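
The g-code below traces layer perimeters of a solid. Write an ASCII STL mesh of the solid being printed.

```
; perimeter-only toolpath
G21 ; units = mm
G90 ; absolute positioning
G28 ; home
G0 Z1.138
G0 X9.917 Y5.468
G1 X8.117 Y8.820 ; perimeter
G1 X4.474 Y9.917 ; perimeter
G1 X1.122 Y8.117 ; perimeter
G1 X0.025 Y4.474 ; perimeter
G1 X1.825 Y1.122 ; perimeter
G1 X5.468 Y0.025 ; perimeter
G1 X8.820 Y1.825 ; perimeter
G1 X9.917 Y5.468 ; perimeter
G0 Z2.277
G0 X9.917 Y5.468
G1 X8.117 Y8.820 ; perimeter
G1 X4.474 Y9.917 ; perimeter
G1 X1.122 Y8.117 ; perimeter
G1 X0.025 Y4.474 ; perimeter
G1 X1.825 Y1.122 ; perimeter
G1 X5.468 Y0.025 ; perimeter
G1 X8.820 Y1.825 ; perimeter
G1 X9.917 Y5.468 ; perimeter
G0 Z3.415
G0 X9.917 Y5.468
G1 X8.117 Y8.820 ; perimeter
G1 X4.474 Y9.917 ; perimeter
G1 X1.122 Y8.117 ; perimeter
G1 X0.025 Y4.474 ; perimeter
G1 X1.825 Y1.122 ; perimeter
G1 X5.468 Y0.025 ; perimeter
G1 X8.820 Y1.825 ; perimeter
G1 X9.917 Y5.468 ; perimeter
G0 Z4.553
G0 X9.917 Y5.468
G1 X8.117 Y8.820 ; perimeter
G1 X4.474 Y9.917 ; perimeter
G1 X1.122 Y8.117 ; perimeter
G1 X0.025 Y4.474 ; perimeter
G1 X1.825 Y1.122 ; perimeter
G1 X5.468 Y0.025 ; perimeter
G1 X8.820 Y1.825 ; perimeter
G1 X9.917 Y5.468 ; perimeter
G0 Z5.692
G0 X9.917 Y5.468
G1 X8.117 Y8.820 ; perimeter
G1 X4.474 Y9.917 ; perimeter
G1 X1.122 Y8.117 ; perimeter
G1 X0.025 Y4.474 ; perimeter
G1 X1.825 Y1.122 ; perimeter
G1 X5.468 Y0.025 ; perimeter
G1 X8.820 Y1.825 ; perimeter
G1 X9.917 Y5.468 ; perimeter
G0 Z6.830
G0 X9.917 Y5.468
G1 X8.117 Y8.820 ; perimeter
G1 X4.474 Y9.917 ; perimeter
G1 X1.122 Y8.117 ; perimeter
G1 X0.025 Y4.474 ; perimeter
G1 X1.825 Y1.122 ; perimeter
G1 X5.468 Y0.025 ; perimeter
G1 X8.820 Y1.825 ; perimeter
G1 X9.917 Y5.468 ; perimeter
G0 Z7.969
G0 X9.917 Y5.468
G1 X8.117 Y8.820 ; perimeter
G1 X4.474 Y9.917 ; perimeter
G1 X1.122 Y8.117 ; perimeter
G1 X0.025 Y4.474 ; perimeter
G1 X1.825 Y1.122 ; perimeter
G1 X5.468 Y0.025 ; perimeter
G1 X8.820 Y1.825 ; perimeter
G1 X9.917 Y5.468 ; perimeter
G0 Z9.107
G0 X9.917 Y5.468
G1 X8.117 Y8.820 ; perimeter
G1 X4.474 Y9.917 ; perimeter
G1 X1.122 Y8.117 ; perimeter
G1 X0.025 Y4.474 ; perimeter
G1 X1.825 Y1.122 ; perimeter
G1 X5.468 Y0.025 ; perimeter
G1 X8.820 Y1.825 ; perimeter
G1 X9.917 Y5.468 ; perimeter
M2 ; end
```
solid part
  facet normal 0.0000 0.0000 -1.0000
    outer loop
      vertex 4.474 9.917 0.000
      vertex 8.117 8.820 0.000
      vertex 9.917 5.468 0.000
    endloop
  endfacet
  facet normal 0.0000 0.0000 -1.0000
    outer loop
      vertex 1.122 8.117 0.000
      vertex 4.474 9.917 0.000
      vertex 9.917 5.468 0.000
    endloop
  endfacet
  facet normal 0.0000 0.0000 -1.0000
    outer loop
      vertex 0.025 4.474 0.000
      vertex 1.122 8.117 0.000
      vertex 9.917 5.468 0.000
    endloop
  endfacet
  facet normal 0.0000 0.0000 -1.0000
    outer loop
      vertex 1.825 1.122 0.000
      vertex 0.025 4.474 0.000
      vertex 9.917 5.468 0.000
    endloop
  endfacet
  facet normal 0.0000 0.0000 -1.0000
    outer loop
      vertex 5.468 0.025 0.000
      vertex 1.825 1.122 0.000
      vertex 9.917 5.468 0.000
    endloop
  endfacet
  facet normal 0.0000 0.0000 -1.0000
    outer loop
      vertex 8.820 1.825 0.000
      vertex 5.468 0.025 0.000
      vertex 9.917 5.468 0.000
    endloop
  endfacet
  facet normal 0.0000 0.0000 1.0000
    outer loop
      vertex 9.917 5.468 9.107
      vertex 8.117 8.820 9.107
      vertex 4.474 9.917 9.107
    endloop
  endfacet
  facet normal 0.0000 0.0000 1.0000
    outer loop
      vertex 9.917 5.468 9.107
      vertex 4.474 9.917 9.107
      vertex 1.122 8.117 9.107
    endloop
  endfacet
  facet normal 0.0000 0.0000 1.0000
    outer loop
      vertex 9.917 5.468 9.107
      vertex 1.122 8.117 9.107
      vertex 0.025 4.474 9.107
    endloop
  endfacet
  facet normal 0.0000 0.0000 1.0000
    outer loop
      vertex 9.917 5.468 9.107
      vertex 0.025 4.474 9.107
      vertex 1.825 1.122 9.107
    endloop
  endfacet
  facet normal 0.0000 0.0000 1.0000
    outer loop
      vertex 9.917 5.468 9.107
      vertex 1.825 1.122 9.107
      vertex 5.468 0.025 9.107
    endloop
  endfacet
  facet normal 0.0000 0.0000 1.0000
    outer loop
      vertex 9.917 5.468 9.107
      vertex 5.468 0.025 9.107
      vertex 8.820 1.825 9.107
    endloop
  endfacet
  facet normal 0.8810 0.4731 0.0000
    outer loop
      vertex 9.917 5.468 0.000
      vertex 8.117 8.820 0.000
      vertex 8.117 8.820 9.107
    endloop
  endfacet
  facet normal 0.8810 0.4731 0.0000
    outer loop
      vertex 9.917 5.468 0.000
      vertex 8.117 8.820 9.107
      vertex 9.917 5.468 9.107
    endloop
  endfacet
  facet normal 0.2883 0.9575 0.0000
    outer loop
      vertex 8.117 8.820 0.000
      vertex 4.474 9.917 0.000
      vertex 4.474 9.917 9.107
    endloop
  endfacet
  facet normal 0.2883 0.9575 0.0000
    outer loop
      vertex 8.117 8.820 0.000
      vertex 4.474 9.917 9.107
      vertex 8.117 8.820 9.107
    endloop
  endfacet
  facet normal -0.4731 0.8810 0.0000
    outer loop
      vertex 4.474 9.917 0.000
      vertex 1.122 8.117 0.000
      vertex 1.122 8.117 9.107
    endloop
  endfacet
  facet normal -0.4731 0.8810 0.0000
    outer loop
      vertex 4.474 9.917 0.000
      vertex 1.122 8.117 9.107
      vertex 4.474 9.917 9.107
    endloop
  endfacet
  facet normal -0.9575 0.2883 0.0000
    outer loop
      vertex 1.122 8.117 0.000
      vertex 0.025 4.474 0.000
      vertex 0.025 4.474 9.107
    endloop
  endfacet
  facet normal -0.9575 0.2883 0.0000
    outer loop
      vertex 1.122 8.117 0.000
      vertex 0.025 4.474 9.107
      vertex 1.122 8.117 9.107
    endloop
  endfacet
  facet normal -0.8810 -0.4731 0.0000
    outer loop
      vertex 0.025 4.474 0.000
      vertex 1.825 1.122 0.000
      vertex 1.825 1.122 9.107
    endloop
  endfacet
  facet normal -0.8810 -0.4731 0.0000
    outer loop
      vertex 0.025 4.474 0.000
      vertex 1.825 1.122 9.107
      vertex 0.025 4.474 9.107
    endloop
  endfacet
  facet normal -0.2883 -0.9575 0.0000
    outer loop
      vertex 1.825 1.122 0.000
      vertex 5.468 0.025 0.000
      vertex 5.468 0.025 9.107
    endloop
  endfacet
  facet normal -0.2883 -0.9575 0.0000
    outer loop
      vertex 1.825 1.122 0.000
      vertex 5.468 0.025 9.107
      vertex 1.825 1.122 9.107
    endloop
  endfacet
  facet normal 0.4731 -0.8810 0.0000
    outer loop
      vertex 5.468 0.025 0.000
      vertex 8.820 1.825 0.000
      vertex 8.820 1.825 9.107
    endloop
  endfacet
  facet normal 0.4731 -0.8810 0.0000
    outer loop
      vertex 5.468 0.025 0.000
      vertex 8.820 1.825 9.107
      vertex 5.468 0.025 9.107
    endloop
  endfacet
  facet normal 0.9575 -0.2883 0.0000
    outer loop
      vertex 8.820 1.825 0.000
      vertex 9.917 5.468 0.000
      vertex 9.917 5.468 9.107
    endloop
  endfacet
  facet normal 0.9575 -0.2883 0.0000
    outer loop
      vertex 8.820 1.825 0.000
      vertex 9.917 5.468 9.107
      vertex 8.820 1.825 9.107
    endloop
  endfacet
endsolid part

The G0 Z moves step by Δz≈1.138 mm. Every layer's G1 loop is the same polygon, so the solid is a straight extrusion of it from z=0 to z≈9.11. Closing with flat bottom and top caps and triangulating gives 28 facets — a regular 8-sided prism (a cylinder approximated with 8 flat sides), circumscribed radius ≈ 4.97 mm, height ≈ 9.11 mm.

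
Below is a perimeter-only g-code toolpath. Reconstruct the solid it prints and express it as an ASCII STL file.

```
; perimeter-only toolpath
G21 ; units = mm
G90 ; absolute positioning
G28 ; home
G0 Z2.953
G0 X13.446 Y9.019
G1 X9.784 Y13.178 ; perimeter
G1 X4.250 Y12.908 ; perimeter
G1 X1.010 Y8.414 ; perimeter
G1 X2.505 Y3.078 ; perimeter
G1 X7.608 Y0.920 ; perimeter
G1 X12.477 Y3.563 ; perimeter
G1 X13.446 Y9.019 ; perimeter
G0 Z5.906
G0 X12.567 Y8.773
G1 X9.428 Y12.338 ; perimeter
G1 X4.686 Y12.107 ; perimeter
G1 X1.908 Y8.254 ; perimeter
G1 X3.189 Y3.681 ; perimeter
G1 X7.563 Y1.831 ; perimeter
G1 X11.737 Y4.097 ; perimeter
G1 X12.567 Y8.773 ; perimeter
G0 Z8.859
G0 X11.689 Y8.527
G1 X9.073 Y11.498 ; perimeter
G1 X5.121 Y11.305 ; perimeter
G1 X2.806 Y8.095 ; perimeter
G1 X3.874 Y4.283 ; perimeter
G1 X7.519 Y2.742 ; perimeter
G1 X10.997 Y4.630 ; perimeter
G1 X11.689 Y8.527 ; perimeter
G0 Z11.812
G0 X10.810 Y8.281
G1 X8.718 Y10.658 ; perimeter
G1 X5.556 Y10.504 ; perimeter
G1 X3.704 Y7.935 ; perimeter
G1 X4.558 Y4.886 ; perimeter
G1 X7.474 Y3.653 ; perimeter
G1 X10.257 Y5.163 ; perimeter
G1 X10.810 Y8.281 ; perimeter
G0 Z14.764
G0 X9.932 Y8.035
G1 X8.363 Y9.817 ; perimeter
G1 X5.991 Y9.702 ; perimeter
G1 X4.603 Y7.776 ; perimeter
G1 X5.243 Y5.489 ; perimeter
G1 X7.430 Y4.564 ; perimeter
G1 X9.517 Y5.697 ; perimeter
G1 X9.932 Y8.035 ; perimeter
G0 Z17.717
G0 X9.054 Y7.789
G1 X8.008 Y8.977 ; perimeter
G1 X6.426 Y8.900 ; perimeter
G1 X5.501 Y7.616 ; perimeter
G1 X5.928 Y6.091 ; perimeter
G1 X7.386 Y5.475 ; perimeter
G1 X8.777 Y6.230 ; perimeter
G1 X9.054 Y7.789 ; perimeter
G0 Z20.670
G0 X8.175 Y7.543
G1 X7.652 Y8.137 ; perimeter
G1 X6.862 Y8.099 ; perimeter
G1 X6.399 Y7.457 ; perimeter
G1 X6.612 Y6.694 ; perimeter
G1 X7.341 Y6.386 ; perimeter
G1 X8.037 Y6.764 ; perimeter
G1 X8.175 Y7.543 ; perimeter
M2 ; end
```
solid part
  facet normal 0.0000 0.0000 -1.0000
    outer loop
      vertex 3.815 13.710 0.000
      vertex 10.139 14.018 0.000
      vertex 14.324 9.265 0.000
    endloop
  endfacet
  facet normal 0.0000 0.0000 -1.0000
    outer loop
      vertex 0.112 8.573 0.000
      vertex 3.815 13.710 0.000
      vertex 14.324 9.265 0.000
    endloop
  endfacet
  facet normal 0.0000 0.0000 -1.0000
    outer loop
      vertex 1.820 2.475 0.000
      vertex 0.112 8.573 0.000
      vertex 14.324 9.265 0.000
    endloop
  endfacet
  facet normal 0.0000 0.0000 -1.0000
    outer loop
      vertex 7.652 0.009 0.000
      vertex 1.820 2.475 0.000
      vertex 14.324 9.265 0.000
    endloop
  endfacet
  facet normal 0.0000 0.0000 -1.0000
    outer loop
      vertex 13.217 3.030 0.000
      vertex 7.652 0.009 0.000
      vertex 14.324 9.265 0.000
    endloop
  endfacet
  facet normal 0.7230 0.6366 0.2681
    outer loop
      vertex 14.324 9.265 0.000
      vertex 10.139 14.018 0.000
      vertex 7.297 7.297 23.623
    endloop
  endfacet
  facet normal -0.0469 0.9622 0.2681
    outer loop
      vertex 10.139 14.018 0.000
      vertex 3.815 13.710 0.000
      vertex 7.297 7.297 23.623
    endloop
  endfacet
  facet normal -0.7815 0.5633 0.2681
    outer loop
      vertex 3.815 13.710 0.000
      vertex 0.112 8.573 0.000
      vertex 7.297 7.297 23.623
    endloop
  endfacet
  facet normal -0.9277 -0.2598 0.2681
    outer loop
      vertex 0.112 8.573 0.000
      vertex 1.820 2.475 0.000
      vertex 7.297 7.297 23.623
    endloop
  endfacet
  facet normal -0.3752 -0.8873 0.2681
    outer loop
      vertex 1.820 2.475 0.000
      vertex 7.652 0.009 0.000
      vertex 7.297 7.297 23.623
    endloop
  endfacet
  facet normal 0.4596 -0.8467 0.2681
    outer loop
      vertex 7.652 0.009 0.000
      vertex 13.217 3.030 0.000
      vertex 7.297 7.297 23.623
    endloop
  endfacet
  facet normal 0.9485 -0.1684 0.2681
    outer loop
      vertex 13.217 3.030 0.000
      vertex 14.324 9.265 0.000
      vertex 7.297 7.297 23.623
    endloop
  endfacet
endsolid part

The G0 Z moves step by Δz≈2.953 mm. The G1 loops shrink linearly with z, so the solid tapers from its base footprint up to z≈23.6. Closing with a flat bottom cap and the tapered top and triangulating gives 12 facets — a regular 7-sided pyramid, base circumscribed radius ≈ 7.3 mm, apex at z ≈ 23.6 mm.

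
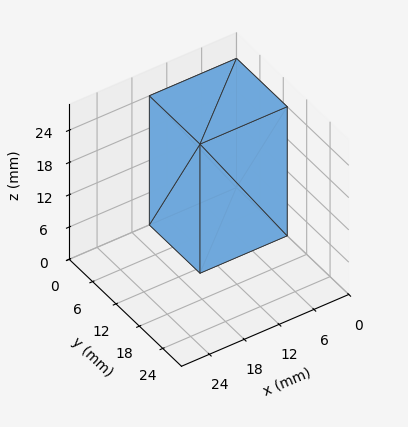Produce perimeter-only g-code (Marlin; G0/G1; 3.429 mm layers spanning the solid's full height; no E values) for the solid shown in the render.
Reading the render: the shape is a rectangular box, roughly 15 × 13 mm footprint and 24 mm tall (dimensions read to the nearest mm from the axis ticks). For the g-code, the solid's height is divided into equal slices at the stated Δz and each level perimeter traced with G1 moves after a G0 lift.

; perimeter-only toolpath
G21 ; units = mm
G90 ; absolute positioning
G28 ; home
; layer 1
G0 Z3.429
G0 X0.000 Y0.000
G1 X15.000 Y0.000
G1 X15.000 Y13.000
G1 X0.000 Y13.000
G1 X0.000 Y0.000
; layer 2
G0 Z6.857
G0 X0.000 Y0.000
G1 X15.000 Y0.000
G1 X15.000 Y13.000
G1 X0.000 Y13.000
G1 X0.000 Y0.000
; layer 3
G0 Z10.286
G0 X0.000 Y0.000
G1 X15.000 Y0.000
G1 X15.000 Y13.000
G1 X0.000 Y13.000
G1 X0.000 Y0.000
; layer 4
G0 Z13.714
G0 X0.000 Y0.000
G1 X15.000 Y0.000
G1 X15.000 Y13.000
G1 X0.000 Y13.000
G1 X0.000 Y0.000
; layer 5
G0 Z17.143
G0 X0.000 Y0.000
G1 X15.000 Y0.000
G1 X15.000 Y13.000
G1 X0.000 Y13.000
G1 X0.000 Y0.000
; layer 6
G0 Z20.571
G0 X0.000 Y0.000
G1 X15.000 Y0.000
G1 X15.000 Y13.000
G1 X0.000 Y13.000
G1 X0.000 Y0.000
; layer 7
G0 Z24.000
G0 X0.000 Y0.000
G1 X15.000 Y0.000
G1 X15.000 Y13.000
G1 X0.000 Y13.000
G1 X0.000 Y0.000
M2 ; end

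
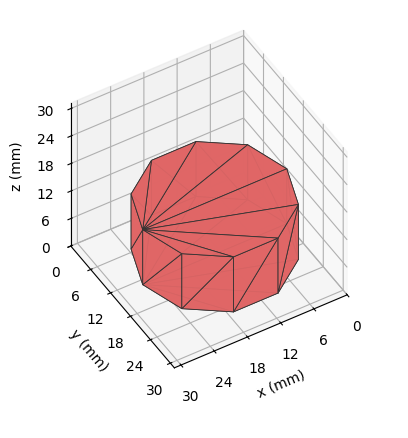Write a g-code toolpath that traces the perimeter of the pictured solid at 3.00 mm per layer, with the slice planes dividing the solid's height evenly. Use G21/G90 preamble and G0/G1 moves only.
Reading the render: the shape is a regular 10-sided prism (a cylinder approximated with 10 flat sides), circumscribed radius ≈ 13 mm, height ≈ 12 mm (dimensions read to the nearest mm from the axis ticks). For the g-code, the solid's height is divided into equal slices at the stated Δz and each level perimeter traced with G1 moves after a G0 lift.

; perimeter-only toolpath
G21 ; units = mm
G90 ; absolute positioning
G28 ; home
; layer 1
G0 Z3.00
G0 X26.00 Y13.00
G1 X23.52 Y20.64
G1 X17.02 Y25.36
G1 X8.98 Y25.36
G1 X2.48 Y20.64
G1 X0.00 Y13.00
G1 X2.48 Y5.36
G1 X8.98 Y0.64
G1 X17.02 Y0.64
G1 X23.52 Y5.36
G1 X26.00 Y13.00
; layer 2
G0 Z6.00
G0 X26.00 Y13.00
G1 X23.52 Y20.64
G1 X17.02 Y25.36
G1 X8.98 Y25.36
G1 X2.48 Y20.64
G1 X0.00 Y13.00
G1 X2.48 Y5.36
G1 X8.98 Y0.64
G1 X17.02 Y0.64
G1 X23.52 Y5.36
G1 X26.00 Y13.00
; layer 3
G0 Z9.00
G0 X26.00 Y13.00
G1 X23.52 Y20.64
G1 X17.02 Y25.36
G1 X8.98 Y25.36
G1 X2.48 Y20.64
G1 X0.00 Y13.00
G1 X2.48 Y5.36
G1 X8.98 Y0.64
G1 X17.02 Y0.64
G1 X23.52 Y5.36
G1 X26.00 Y13.00
; layer 4
G0 Z12.00
G0 X26.00 Y13.00
G1 X23.52 Y20.64
G1 X17.02 Y25.36
G1 X8.98 Y25.36
G1 X2.48 Y20.64
G1 X0.00 Y13.00
G1 X2.48 Y5.36
G1 X8.98 Y0.64
G1 X17.02 Y0.64
G1 X23.52 Y5.36
G1 X26.00 Y13.00
M2 ; end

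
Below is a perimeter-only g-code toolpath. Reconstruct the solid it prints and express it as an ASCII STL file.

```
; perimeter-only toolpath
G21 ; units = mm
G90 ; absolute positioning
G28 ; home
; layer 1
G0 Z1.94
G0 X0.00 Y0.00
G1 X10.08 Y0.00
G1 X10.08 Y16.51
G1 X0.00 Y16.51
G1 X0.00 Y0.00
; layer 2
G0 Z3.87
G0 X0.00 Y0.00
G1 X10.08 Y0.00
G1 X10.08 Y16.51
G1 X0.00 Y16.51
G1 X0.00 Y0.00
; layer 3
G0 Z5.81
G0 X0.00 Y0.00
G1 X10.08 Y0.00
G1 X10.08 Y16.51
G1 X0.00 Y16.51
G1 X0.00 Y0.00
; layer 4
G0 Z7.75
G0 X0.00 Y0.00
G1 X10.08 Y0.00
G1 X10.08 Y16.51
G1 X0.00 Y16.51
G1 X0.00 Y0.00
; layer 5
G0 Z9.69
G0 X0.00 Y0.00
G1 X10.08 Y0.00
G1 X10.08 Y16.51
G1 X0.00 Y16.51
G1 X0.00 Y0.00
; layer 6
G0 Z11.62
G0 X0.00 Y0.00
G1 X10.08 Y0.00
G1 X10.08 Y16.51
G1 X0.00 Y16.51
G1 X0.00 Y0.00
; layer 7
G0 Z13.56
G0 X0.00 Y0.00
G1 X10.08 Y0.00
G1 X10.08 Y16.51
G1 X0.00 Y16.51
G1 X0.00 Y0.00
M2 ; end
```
solid part
  facet normal 0.0000 0.0000 -1.0000
    outer loop
      vertex 10.08 16.51 0.00
      vertex 10.08 0.00 0.00
      vertex 0.00 0.00 0.00
    endloop
  endfacet
  facet normal 0.0000 0.0000 -1.0000
    outer loop
      vertex 0.00 16.51 0.00
      vertex 10.08 16.51 0.00
      vertex 0.00 0.00 0.00
    endloop
  endfacet
  facet normal 0.0000 0.0000 1.0000
    outer loop
      vertex 0.00 0.00 13.56
      vertex 10.08 0.00 13.56
      vertex 10.08 16.51 13.56
    endloop
  endfacet
  facet normal 0.0000 0.0000 1.0000
    outer loop
      vertex 0.00 0.00 13.56
      vertex 10.08 16.51 13.56
      vertex 0.00 16.51 13.56
    endloop
  endfacet
  facet normal 0.0000 -1.0000 0.0000
    outer loop
      vertex 0.00 0.00 0.00
      vertex 10.08 0.00 0.00
      vertex 10.08 0.00 13.56
    endloop
  endfacet
  facet normal 0.0000 -1.0000 0.0000
    outer loop
      vertex 0.00 0.00 0.00
      vertex 10.08 0.00 13.56
      vertex 0.00 0.00 13.56
    endloop
  endfacet
  facet normal 0.0000 1.0000 0.0000
    outer loop
      vertex 10.08 16.51 13.56
      vertex 10.08 16.51 0.00
      vertex 0.00 16.51 0.00
    endloop
  endfacet
  facet normal 0.0000 1.0000 0.0000
    outer loop
      vertex 0.00 16.51 13.56
      vertex 10.08 16.51 13.56
      vertex 0.00 16.51 0.00
    endloop
  endfacet
  facet normal -1.0000 0.0000 0.0000
    outer loop
      vertex 0.00 16.51 13.56
      vertex 0.00 16.51 0.00
      vertex 0.00 0.00 0.00
    endloop
  endfacet
  facet normal -1.0000 0.0000 0.0000
    outer loop
      vertex 0.00 0.00 13.56
      vertex 0.00 16.51 13.56
      vertex 0.00 0.00 0.00
    endloop
  endfacet
  facet normal 1.0000 0.0000 0.0000
    outer loop
      vertex 10.08 0.00 0.00
      vertex 10.08 16.51 0.00
      vertex 10.08 16.51 13.56
    endloop
  endfacet
  facet normal 1.0000 0.0000 0.0000
    outer loop
      vertex 10.08 0.00 0.00
      vertex 10.08 16.51 13.56
      vertex 10.08 0.00 13.56
    endloop
  endfacet
endsolid part

The G0 Z moves step by Δz≈1.94 mm. Every layer's G1 loop is the same polygon, so the solid is a straight extrusion of it from z=0 to z≈13.6. Closing with flat bottom and top caps and triangulating gives 12 facets — a rectangular box, roughly 10.1 × 16.5 mm footprint and 13.6 mm tall.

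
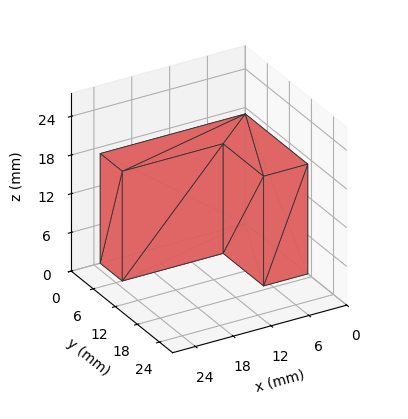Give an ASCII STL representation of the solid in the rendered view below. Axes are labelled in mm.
Reading the render: the shape is an L-shaped prism: outer 23 × 17 mm, arm thicknesses ≈ 6 mm (horizontal) and 7 mm (vertical), extruded 17 mm in z (dimensions read to the nearest mm from the axis ticks). For the STL, each face is triangulated and given an outward normal.

solid part
  facet normal 0.0000 0.0000 -1.0000
    outer loop
      vertex 23.0 6.0 0.0
      vertex 23.0 0.0 0.0
      vertex 0.0 0.0 0.0
    endloop
  endfacet
  facet normal 0.0000 0.0000 -1.0000
    outer loop
      vertex 7.0 6.0 0.0
      vertex 23.0 6.0 0.0
      vertex 0.0 0.0 0.0
    endloop
  endfacet
  facet normal 0.0000 0.0000 -1.0000
    outer loop
      vertex 7.0 17.0 0.0
      vertex 7.0 6.0 0.0
      vertex 0.0 0.0 0.0
    endloop
  endfacet
  facet normal 0.0000 0.0000 -1.0000
    outer loop
      vertex 0.0 17.0 0.0
      vertex 7.0 17.0 0.0
      vertex 0.0 0.0 0.0
    endloop
  endfacet
  facet normal 0.0000 0.0000 1.0000
    outer loop
      vertex 0.0 0.0 17.0
      vertex 23.0 0.0 17.0
      vertex 23.0 6.0 17.0
    endloop
  endfacet
  facet normal 0.0000 0.0000 1.0000
    outer loop
      vertex 0.0 0.0 17.0
      vertex 23.0 6.0 17.0
      vertex 7.0 6.0 17.0
    endloop
  endfacet
  facet normal 0.0000 0.0000 1.0000
    outer loop
      vertex 0.0 0.0 17.0
      vertex 7.0 6.0 17.0
      vertex 7.0 17.0 17.0
    endloop
  endfacet
  facet normal 0.0000 0.0000 1.0000
    outer loop
      vertex 0.0 0.0 17.0
      vertex 7.0 17.0 17.0
      vertex 0.0 17.0 17.0
    endloop
  endfacet
  facet normal 0.0000 -1.0000 0.0000
    outer loop
      vertex 0.0 0.0 0.0
      vertex 23.0 0.0 0.0
      vertex 23.0 0.0 17.0
    endloop
  endfacet
  facet normal 0.0000 -1.0000 0.0000
    outer loop
      vertex 0.0 0.0 0.0
      vertex 23.0 0.0 17.0
      vertex 0.0 0.0 17.0
    endloop
  endfacet
  facet normal 1.0000 0.0000 0.0000
    outer loop
      vertex 23.0 0.0 0.0
      vertex 23.0 6.0 0.0
      vertex 23.0 6.0 17.0
    endloop
  endfacet
  facet normal 1.0000 0.0000 0.0000
    outer loop
      vertex 23.0 0.0 0.0
      vertex 23.0 6.0 17.0
      vertex 23.0 0.0 17.0
    endloop
  endfacet
  facet normal 0.0000 1.0000 0.0000
    outer loop
      vertex 23.0 6.0 0.0
      vertex 7.0 6.0 0.0
      vertex 7.0 6.0 17.0
    endloop
  endfacet
  facet normal 0.0000 1.0000 0.0000
    outer loop
      vertex 23.0 6.0 0.0
      vertex 7.0 6.0 17.0
      vertex 23.0 6.0 17.0
    endloop
  endfacet
  facet normal 1.0000 0.0000 0.0000
    outer loop
      vertex 7.0 6.0 0.0
      vertex 7.0 17.0 0.0
      vertex 7.0 17.0 17.0
    endloop
  endfacet
  facet normal 1.0000 0.0000 0.0000
    outer loop
      vertex 7.0 6.0 0.0
      vertex 7.0 17.0 17.0
      vertex 7.0 6.0 17.0
    endloop
  endfacet
  facet normal 0.0000 1.0000 0.0000
    outer loop
      vertex 7.0 17.0 0.0
      vertex 0.0 17.0 0.0
      vertex 0.0 17.0 17.0
    endloop
  endfacet
  facet normal 0.0000 1.0000 0.0000
    outer loop
      vertex 7.0 17.0 0.0
      vertex 0.0 17.0 17.0
      vertex 7.0 17.0 17.0
    endloop
  endfacet
  facet normal -1.0000 0.0000 0.0000
    outer loop
      vertex 0.0 17.0 0.0
      vertex 0.0 0.0 0.0
      vertex 0.0 0.0 17.0
    endloop
  endfacet
  facet normal -1.0000 0.0000 0.0000
    outer loop
      vertex 0.0 17.0 0.0
      vertex 0.0 0.0 17.0
      vertex 0.0 17.0 17.0
    endloop
  endfacet
endsolid part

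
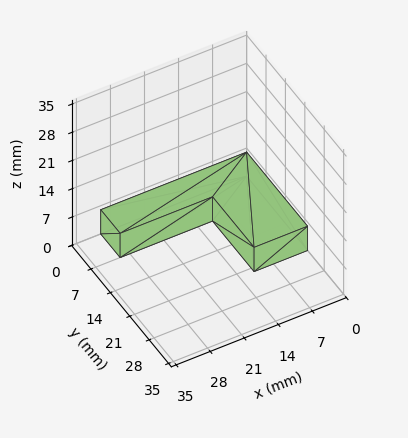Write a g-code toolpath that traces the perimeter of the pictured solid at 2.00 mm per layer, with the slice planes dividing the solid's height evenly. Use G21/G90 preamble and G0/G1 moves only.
Reading the render: the shape is an L-shaped prism: outer 30 × 22 mm, arm thicknesses ≈ 7 mm (horizontal) and 11 mm (vertical), extruded 6 mm in z (dimensions read to the nearest mm from the axis ticks). For the g-code, the solid's height is divided into equal slices at the stated Δz and each level perimeter traced with G1 moves after a G0 lift.

; perimeter-only toolpath
G21 ; units = mm
G90 ; absolute positioning
G28 ; home
; layer 1
G0 Z2.00
G0 X0.00 Y0.00
G1 X30.00 Y0.00
G1 X30.00 Y7.00
G1 X11.00 Y7.00
G1 X11.00 Y22.00
G1 X0.00 Y22.00
G1 X0.00 Y0.00
; layer 2
G0 Z4.00
G0 X0.00 Y0.00
G1 X30.00 Y0.00
G1 X30.00 Y7.00
G1 X11.00 Y7.00
G1 X11.00 Y22.00
G1 X0.00 Y22.00
G1 X0.00 Y0.00
; layer 3
G0 Z6.00
G0 X0.00 Y0.00
G1 X30.00 Y0.00
G1 X30.00 Y7.00
G1 X11.00 Y7.00
G1 X11.00 Y22.00
G1 X0.00 Y22.00
G1 X0.00 Y0.00
M2 ; end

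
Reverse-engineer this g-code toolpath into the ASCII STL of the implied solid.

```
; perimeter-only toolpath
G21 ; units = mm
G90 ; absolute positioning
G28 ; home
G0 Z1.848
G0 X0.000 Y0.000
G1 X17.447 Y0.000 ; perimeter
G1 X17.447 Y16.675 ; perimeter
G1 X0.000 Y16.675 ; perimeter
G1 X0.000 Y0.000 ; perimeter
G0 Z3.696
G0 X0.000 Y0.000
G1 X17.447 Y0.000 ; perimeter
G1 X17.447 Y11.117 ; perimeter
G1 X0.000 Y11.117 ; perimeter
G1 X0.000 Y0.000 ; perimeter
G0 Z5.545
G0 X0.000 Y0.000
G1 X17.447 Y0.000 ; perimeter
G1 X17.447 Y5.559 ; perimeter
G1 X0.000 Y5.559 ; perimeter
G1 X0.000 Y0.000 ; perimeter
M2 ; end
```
solid part
  facet normal 0.0000 0.0000 -1.0000
    outer loop
      vertex 17.447 22.234 0.000
      vertex 17.447 0.000 0.000
      vertex 0.000 0.000 0.000
    endloop
  endfacet
  facet normal 0.0000 0.0000 -1.0000
    outer loop
      vertex 0.000 22.234 0.000
      vertex 17.447 22.234 0.000
      vertex 0.000 0.000 0.000
    endloop
  endfacet
  facet normal 0.0000 -1.0000 0.0000
    outer loop
      vertex 0.000 0.000 0.000
      vertex 17.447 0.000 0.000
      vertex 17.447 0.000 7.393
    endloop
  endfacet
  facet normal 0.0000 -1.0000 0.0000
    outer loop
      vertex 0.000 0.000 0.000
      vertex 17.447 0.000 7.393
      vertex 0.000 0.000 7.393
    endloop
  endfacet
  facet normal 0.0000 0.3155 0.9489
    outer loop
      vertex 0.000 0.000 7.393
      vertex 17.447 0.000 7.393
      vertex 17.447 22.234 0.000
    endloop
  endfacet
  facet normal 0.0000 0.3155 0.9489
    outer loop
      vertex 0.000 0.000 7.393
      vertex 17.447 22.234 0.000
      vertex 0.000 22.234 0.000
    endloop
  endfacet
  facet normal -1.0000 0.0000 0.0000
    outer loop
      vertex 0.000 0.000 7.393
      vertex 0.000 22.234 0.000
      vertex 0.000 0.000 0.000
    endloop
  endfacet
  facet normal 1.0000 0.0000 0.0000
    outer loop
      vertex 17.447 0.000 0.000
      vertex 17.447 22.234 0.000
      vertex 17.447 0.000 7.393
    endloop
  endfacet
endsolid part

The G0 Z moves step by Δz≈1.848 mm. The G1 loops shrink linearly with z, so the solid tapers from its base footprint up to z≈7.39. Closing with a flat bottom cap and the tapered top and triangulating gives 8 facets — a wedge (ramp): 17.4 × 22.2 mm base, rising to 7.39 mm along the y=0 edge and sloping linearly to z=0 at y=22.2.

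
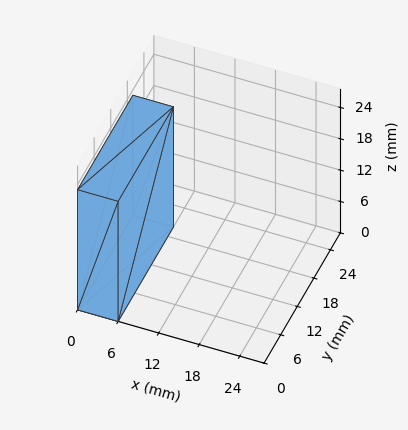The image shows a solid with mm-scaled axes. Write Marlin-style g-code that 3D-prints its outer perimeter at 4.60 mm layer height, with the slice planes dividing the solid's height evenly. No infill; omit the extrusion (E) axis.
Reading the render: the shape is a rectangular box, roughly 6 × 20 mm footprint and 23 mm tall (dimensions read to the nearest mm from the axis ticks). For the g-code, the solid's height is divided into equal slices at the stated Δz and each level perimeter traced with G1 moves after a G0 lift.

; perimeter-only toolpath
G21 ; units = mm
G90 ; absolute positioning
G28 ; home
; layer 1
G0 Z4.60
G0 X0.00 Y0.00
G1 X6.00 Y0.00
G1 X6.00 Y20.00
G1 X0.00 Y20.00
G1 X0.00 Y0.00
; layer 2
G0 Z9.20
G0 X0.00 Y0.00
G1 X6.00 Y0.00
G1 X6.00 Y20.00
G1 X0.00 Y20.00
G1 X0.00 Y0.00
; layer 3
G0 Z13.80
G0 X0.00 Y0.00
G1 X6.00 Y0.00
G1 X6.00 Y20.00
G1 X0.00 Y20.00
G1 X0.00 Y0.00
; layer 4
G0 Z18.40
G0 X0.00 Y0.00
G1 X6.00 Y0.00
G1 X6.00 Y20.00
G1 X0.00 Y20.00
G1 X0.00 Y0.00
; layer 5
G0 Z23.00
G0 X0.00 Y0.00
G1 X6.00 Y0.00
G1 X6.00 Y20.00
G1 X0.00 Y20.00
G1 X0.00 Y0.00
M2 ; end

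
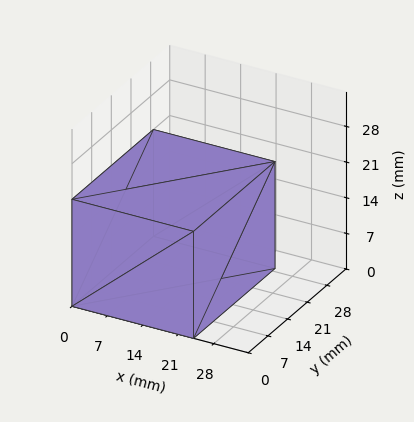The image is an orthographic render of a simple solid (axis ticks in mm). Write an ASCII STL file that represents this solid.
Reading the render: the shape is a rectangular box, roughly 24 × 29 mm footprint and 21 mm tall (dimensions read to the nearest mm from the axis ticks). For the STL, each face is triangulated and given an outward normal.

solid part
  facet normal 0.0000 0.0000 -1.0000
    outer loop
      vertex 24.00 29.00 0.00
      vertex 24.00 0.00 0.00
      vertex 0.00 0.00 0.00
    endloop
  endfacet
  facet normal 0.0000 0.0000 -1.0000
    outer loop
      vertex 0.00 29.00 0.00
      vertex 24.00 29.00 0.00
      vertex 0.00 0.00 0.00
    endloop
  endfacet
  facet normal 0.0000 0.0000 1.0000
    outer loop
      vertex 0.00 0.00 21.00
      vertex 24.00 0.00 21.00
      vertex 24.00 29.00 21.00
    endloop
  endfacet
  facet normal 0.0000 0.0000 1.0000
    outer loop
      vertex 0.00 0.00 21.00
      vertex 24.00 29.00 21.00
      vertex 0.00 29.00 21.00
    endloop
  endfacet
  facet normal 0.0000 -1.0000 0.0000
    outer loop
      vertex 0.00 0.00 0.00
      vertex 24.00 0.00 0.00
      vertex 24.00 0.00 21.00
    endloop
  endfacet
  facet normal 0.0000 -1.0000 0.0000
    outer loop
      vertex 0.00 0.00 0.00
      vertex 24.00 0.00 21.00
      vertex 0.00 0.00 21.00
    endloop
  endfacet
  facet normal 0.0000 1.0000 0.0000
    outer loop
      vertex 24.00 29.00 21.00
      vertex 24.00 29.00 0.00
      vertex 0.00 29.00 0.00
    endloop
  endfacet
  facet normal 0.0000 1.0000 0.0000
    outer loop
      vertex 0.00 29.00 21.00
      vertex 24.00 29.00 21.00
      vertex 0.00 29.00 0.00
    endloop
  endfacet
  facet normal -1.0000 0.0000 0.0000
    outer loop
      vertex 0.00 29.00 21.00
      vertex 0.00 29.00 0.00
      vertex 0.00 0.00 0.00
    endloop
  endfacet
  facet normal -1.0000 0.0000 0.0000
    outer loop
      vertex 0.00 0.00 21.00
      vertex 0.00 29.00 21.00
      vertex 0.00 0.00 0.00
    endloop
  endfacet
  facet normal 1.0000 0.0000 0.0000
    outer loop
      vertex 24.00 0.00 0.00
      vertex 24.00 29.00 0.00
      vertex 24.00 29.00 21.00
    endloop
  endfacet
  facet normal 1.0000 0.0000 0.0000
    outer loop
      vertex 24.00 0.00 0.00
      vertex 24.00 29.00 21.00
      vertex 24.00 0.00 21.00
    endloop
  endfacet
endsolid part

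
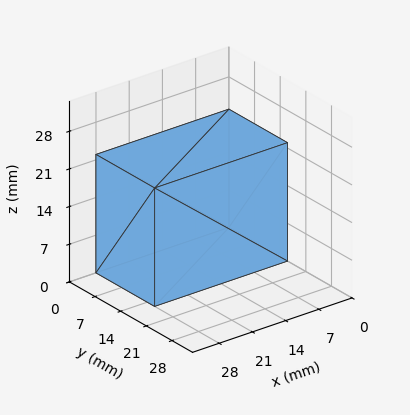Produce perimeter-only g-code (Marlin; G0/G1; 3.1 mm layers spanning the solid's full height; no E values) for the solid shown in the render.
Reading the render: the shape is a rectangular box, roughly 28 × 16 mm footprint and 22 mm tall (dimensions read to the nearest mm from the axis ticks). For the g-code, the solid's height is divided into equal slices at the stated Δz and each level perimeter traced with G1 moves after a G0 lift.

; perimeter-only toolpath
G21 ; units = mm
G90 ; absolute positioning
G28 ; home
; layer 1
G0 Z3.1
G0 X0.0 Y0.0
G1 X28.0 Y0.0
G1 X28.0 Y16.0
G1 X0.0 Y16.0
G1 X0.0 Y0.0
; layer 2
G0 Z6.3
G0 X0.0 Y0.0
G1 X28.0 Y0.0
G1 X28.0 Y16.0
G1 X0.0 Y16.0
G1 X0.0 Y0.0
; layer 3
G0 Z9.4
G0 X0.0 Y0.0
G1 X28.0 Y0.0
G1 X28.0 Y16.0
G1 X0.0 Y16.0
G1 X0.0 Y0.0
; layer 4
G0 Z12.6
G0 X0.0 Y0.0
G1 X28.0 Y0.0
G1 X28.0 Y16.0
G1 X0.0 Y16.0
G1 X0.0 Y0.0
; layer 5
G0 Z15.7
G0 X0.0 Y0.0
G1 X28.0 Y0.0
G1 X28.0 Y16.0
G1 X0.0 Y16.0
G1 X0.0 Y0.0
; layer 6
G0 Z18.9
G0 X0.0 Y0.0
G1 X28.0 Y0.0
G1 X28.0 Y16.0
G1 X0.0 Y16.0
G1 X0.0 Y0.0
; layer 7
G0 Z22.0
G0 X0.0 Y0.0
G1 X28.0 Y0.0
G1 X28.0 Y16.0
G1 X0.0 Y16.0
G1 X0.0 Y0.0
M2 ; end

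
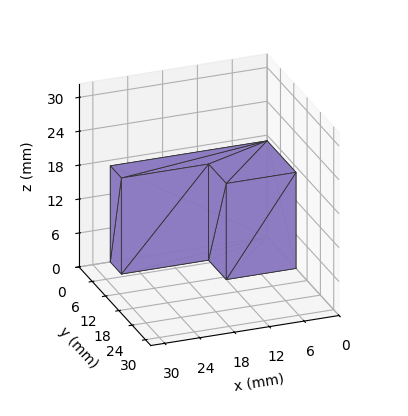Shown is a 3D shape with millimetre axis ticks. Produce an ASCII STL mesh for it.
Reading the render: the shape is an L-shaped prism: outer 27 × 13 mm, arm thicknesses ≈ 5 mm (horizontal) and 12 mm (vertical), extruded 17 mm in z (dimensions read to the nearest mm from the axis ticks). For the STL, each face is triangulated and given an outward normal.

solid part
  facet normal 0.0000 0.0000 -1.0000
    outer loop
      vertex 27.00 5.00 0.00
      vertex 27.00 0.00 0.00
      vertex 0.00 0.00 0.00
    endloop
  endfacet
  facet normal 0.0000 0.0000 -1.0000
    outer loop
      vertex 12.00 5.00 0.00
      vertex 27.00 5.00 0.00
      vertex 0.00 0.00 0.00
    endloop
  endfacet
  facet normal 0.0000 0.0000 -1.0000
    outer loop
      vertex 12.00 13.00 0.00
      vertex 12.00 5.00 0.00
      vertex 0.00 0.00 0.00
    endloop
  endfacet
  facet normal 0.0000 0.0000 -1.0000
    outer loop
      vertex 0.00 13.00 0.00
      vertex 12.00 13.00 0.00
      vertex 0.00 0.00 0.00
    endloop
  endfacet
  facet normal 0.0000 0.0000 1.0000
    outer loop
      vertex 0.00 0.00 17.00
      vertex 27.00 0.00 17.00
      vertex 27.00 5.00 17.00
    endloop
  endfacet
  facet normal 0.0000 0.0000 1.0000
    outer loop
      vertex 0.00 0.00 17.00
      vertex 27.00 5.00 17.00
      vertex 12.00 5.00 17.00
    endloop
  endfacet
  facet normal 0.0000 0.0000 1.0000
    outer loop
      vertex 0.00 0.00 17.00
      vertex 12.00 5.00 17.00
      vertex 12.00 13.00 17.00
    endloop
  endfacet
  facet normal 0.0000 0.0000 1.0000
    outer loop
      vertex 0.00 0.00 17.00
      vertex 12.00 13.00 17.00
      vertex 0.00 13.00 17.00
    endloop
  endfacet
  facet normal 0.0000 -1.0000 0.0000
    outer loop
      vertex 0.00 0.00 0.00
      vertex 27.00 0.00 0.00
      vertex 27.00 0.00 17.00
    endloop
  endfacet
  facet normal 0.0000 -1.0000 0.0000
    outer loop
      vertex 0.00 0.00 0.00
      vertex 27.00 0.00 17.00
      vertex 0.00 0.00 17.00
    endloop
  endfacet
  facet normal 1.0000 0.0000 0.0000
    outer loop
      vertex 27.00 0.00 0.00
      vertex 27.00 5.00 0.00
      vertex 27.00 5.00 17.00
    endloop
  endfacet
  facet normal 1.0000 0.0000 0.0000
    outer loop
      vertex 27.00 0.00 0.00
      vertex 27.00 5.00 17.00
      vertex 27.00 0.00 17.00
    endloop
  endfacet
  facet normal 0.0000 1.0000 0.0000
    outer loop
      vertex 27.00 5.00 0.00
      vertex 12.00 5.00 0.00
      vertex 12.00 5.00 17.00
    endloop
  endfacet
  facet normal 0.0000 1.0000 0.0000
    outer loop
      vertex 27.00 5.00 0.00
      vertex 12.00 5.00 17.00
      vertex 27.00 5.00 17.00
    endloop
  endfacet
  facet normal 1.0000 0.0000 0.0000
    outer loop
      vertex 12.00 5.00 0.00
      vertex 12.00 13.00 0.00
      vertex 12.00 13.00 17.00
    endloop
  endfacet
  facet normal 1.0000 0.0000 0.0000
    outer loop
      vertex 12.00 5.00 0.00
      vertex 12.00 13.00 17.00
      vertex 12.00 5.00 17.00
    endloop
  endfacet
  facet normal 0.0000 1.0000 0.0000
    outer loop
      vertex 12.00 13.00 0.00
      vertex 0.00 13.00 0.00
      vertex 0.00 13.00 17.00
    endloop
  endfacet
  facet normal 0.0000 1.0000 0.0000
    outer loop
      vertex 12.00 13.00 0.00
      vertex 0.00 13.00 17.00
      vertex 12.00 13.00 17.00
    endloop
  endfacet
  facet normal -1.0000 0.0000 0.0000
    outer loop
      vertex 0.00 13.00 0.00
      vertex 0.00 0.00 0.00
      vertex 0.00 0.00 17.00
    endloop
  endfacet
  facet normal -1.0000 0.0000 0.0000
    outer loop
      vertex 0.00 13.00 0.00
      vertex 0.00 0.00 17.00
      vertex 0.00 13.00 17.00
    endloop
  endfacet
endsolid part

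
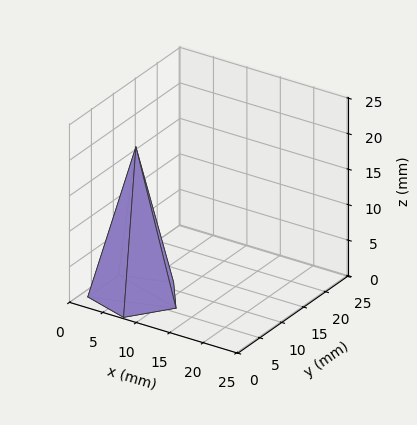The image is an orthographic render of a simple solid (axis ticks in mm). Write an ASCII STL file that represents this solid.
Reading the render: the shape is a regular 5-sided pyramid, base circumscribed radius ≈ 6 mm, apex at z ≈ 21 mm (dimensions read to the nearest mm from the axis ticks). For the STL, each face is triangulated and given an outward normal.

solid part
  facet normal 0.0000 0.0000 -1.0000
    outer loop
      vertex 1.1 9.5 0.0
      vertex 7.9 11.7 0.0
      vertex 12.0 6.0 0.0
    endloop
  endfacet
  facet normal 0.0000 0.0000 -1.0000
    outer loop
      vertex 1.1 2.5 0.0
      vertex 1.1 9.5 0.0
      vertex 12.0 6.0 0.0
    endloop
  endfacet
  facet normal 0.0000 0.0000 -1.0000
    outer loop
      vertex 7.9 0.3 0.0
      vertex 1.1 2.5 0.0
      vertex 12.0 6.0 0.0
    endloop
  endfacet
  facet normal 0.7908 0.5688 0.2259
    outer loop
      vertex 12.0 6.0 0.0
      vertex 7.9 11.7 0.0
      vertex 6.0 6.0 21.0
    endloop
  endfacet
  facet normal -0.3000 0.9272 0.2245
    outer loop
      vertex 7.9 11.7 0.0
      vertex 1.1 9.5 0.0
      vertex 6.0 6.0 21.0
    endloop
  endfacet
  facet normal -0.9738 0.0000 0.2272
    outer loop
      vertex 1.1 9.5 0.0
      vertex 1.1 2.5 0.0
      vertex 6.0 6.0 21.0
    endloop
  endfacet
  facet normal -0.3000 -0.9272 0.2245
    outer loop
      vertex 1.1 2.5 0.0
      vertex 7.9 0.3 0.0
      vertex 6.0 6.0 21.0
    endloop
  endfacet
  facet normal 0.7908 -0.5688 0.2259
    outer loop
      vertex 7.9 0.3 0.0
      vertex 12.0 6.0 0.0
      vertex 6.0 6.0 21.0
    endloop
  endfacet
endsolid part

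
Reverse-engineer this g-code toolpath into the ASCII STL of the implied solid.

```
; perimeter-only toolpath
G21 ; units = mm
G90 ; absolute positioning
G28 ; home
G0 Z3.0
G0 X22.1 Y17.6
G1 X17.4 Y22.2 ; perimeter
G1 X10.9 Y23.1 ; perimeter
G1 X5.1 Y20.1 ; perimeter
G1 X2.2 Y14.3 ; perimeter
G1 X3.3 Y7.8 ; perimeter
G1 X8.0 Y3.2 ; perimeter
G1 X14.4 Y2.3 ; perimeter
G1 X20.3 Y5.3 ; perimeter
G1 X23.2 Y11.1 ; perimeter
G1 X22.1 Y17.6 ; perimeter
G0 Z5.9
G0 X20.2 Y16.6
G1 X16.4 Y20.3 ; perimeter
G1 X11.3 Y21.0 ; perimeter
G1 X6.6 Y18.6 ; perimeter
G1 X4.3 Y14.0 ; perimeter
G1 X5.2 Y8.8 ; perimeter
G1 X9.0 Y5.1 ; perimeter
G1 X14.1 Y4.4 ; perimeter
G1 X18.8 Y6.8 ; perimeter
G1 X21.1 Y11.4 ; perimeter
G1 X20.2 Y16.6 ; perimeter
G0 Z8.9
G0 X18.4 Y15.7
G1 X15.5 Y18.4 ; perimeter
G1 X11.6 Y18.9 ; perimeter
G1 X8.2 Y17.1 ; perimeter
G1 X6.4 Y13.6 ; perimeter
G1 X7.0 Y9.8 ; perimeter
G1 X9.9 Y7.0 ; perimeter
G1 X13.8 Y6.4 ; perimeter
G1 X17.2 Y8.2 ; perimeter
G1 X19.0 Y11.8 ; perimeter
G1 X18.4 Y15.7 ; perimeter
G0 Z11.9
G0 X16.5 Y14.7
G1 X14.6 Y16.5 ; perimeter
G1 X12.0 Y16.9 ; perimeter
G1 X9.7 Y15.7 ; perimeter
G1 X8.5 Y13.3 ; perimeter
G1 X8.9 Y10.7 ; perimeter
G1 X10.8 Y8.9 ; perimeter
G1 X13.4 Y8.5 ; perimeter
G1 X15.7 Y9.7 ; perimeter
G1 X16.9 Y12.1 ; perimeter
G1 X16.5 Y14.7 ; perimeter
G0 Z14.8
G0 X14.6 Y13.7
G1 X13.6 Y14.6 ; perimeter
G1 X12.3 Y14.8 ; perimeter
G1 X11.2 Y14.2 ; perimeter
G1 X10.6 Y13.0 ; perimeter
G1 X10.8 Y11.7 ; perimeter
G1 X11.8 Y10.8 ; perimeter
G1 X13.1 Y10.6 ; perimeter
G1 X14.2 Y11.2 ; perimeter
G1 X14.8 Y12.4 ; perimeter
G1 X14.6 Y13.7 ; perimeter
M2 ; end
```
solid part
  facet normal 0.0000 0.0000 -1.0000
    outer loop
      vertex 10.6 25.2 0.0
      vertex 18.3 24.1 0.0
      vertex 24.0 18.6 0.0
    endloop
  endfacet
  facet normal 0.0000 0.0000 -1.0000
    outer loop
      vertex 3.6 21.6 0.0
      vertex 10.6 25.2 0.0
      vertex 24.0 18.6 0.0
    endloop
  endfacet
  facet normal 0.0000 0.0000 -1.0000
    outer loop
      vertex 0.1 14.6 0.0
      vertex 3.6 21.6 0.0
      vertex 24.0 18.6 0.0
    endloop
  endfacet
  facet normal 0.0000 0.0000 -1.0000
    outer loop
      vertex 1.4 6.8 0.0
      vertex 0.1 14.6 0.0
      vertex 24.0 18.6 0.0
    endloop
  endfacet
  facet normal 0.0000 0.0000 -1.0000
    outer loop
      vertex 7.1 1.3 0.0
      vertex 1.4 6.8 0.0
      vertex 24.0 18.6 0.0
    endloop
  endfacet
  facet normal 0.0000 0.0000 -1.0000
    outer loop
      vertex 14.8 0.2 0.0
      vertex 7.1 1.3 0.0
      vertex 24.0 18.6 0.0
    endloop
  endfacet
  facet normal 0.0000 0.0000 -1.0000
    outer loop
      vertex 21.8 3.8 0.0
      vertex 14.8 0.2 0.0
      vertex 24.0 18.6 0.0
    endloop
  endfacet
  facet normal 0.0000 0.0000 -1.0000
    outer loop
      vertex 25.3 10.8 0.0
      vertex 21.8 3.8 0.0
      vertex 24.0 18.6 0.0
    endloop
  endfacet
  facet normal 0.5744 0.5953 0.5619
    outer loop
      vertex 24.0 18.6 0.0
      vertex 18.3 24.1 0.0
      vertex 12.7 12.7 17.8
    endloop
  endfacet
  facet normal 0.1170 0.8192 0.5615
    outer loop
      vertex 18.3 24.1 0.0
      vertex 10.6 25.2 0.0
      vertex 12.7 12.7 17.8
    endloop
  endfacet
  facet normal -0.3785 0.7359 0.5614
    outer loop
      vertex 10.6 25.2 0.0
      vertex 3.6 21.6 0.0
      vertex 12.7 12.7 17.8
    endloop
  endfacet
  facet normal -0.7393 0.3697 0.5628
    outer loop
      vertex 3.6 21.6 0.0
      vertex 0.1 14.6 0.0
      vertex 12.7 12.7 17.8
    endloop
  endfacet
  facet normal -0.8154 -0.1359 0.5627
    outer loop
      vertex 0.1 14.6 0.0
      vertex 1.4 6.8 0.0
      vertex 12.7 12.7 17.8
    endloop
  endfacet
  facet normal -0.5744 -0.5953 0.5619
    outer loop
      vertex 1.4 6.8 0.0
      vertex 7.1 1.3 0.0
      vertex 12.7 12.7 17.8
    endloop
  endfacet
  facet normal -0.1170 -0.8192 0.5615
    outer loop
      vertex 7.1 1.3 0.0
      vertex 14.8 0.2 0.0
      vertex 12.7 12.7 17.8
    endloop
  endfacet
  facet normal 0.3785 -0.7359 0.5614
    outer loop
      vertex 14.8 0.2 0.0
      vertex 21.8 3.8 0.0
      vertex 12.7 12.7 17.8
    endloop
  endfacet
  facet normal 0.7393 -0.3697 0.5628
    outer loop
      vertex 21.8 3.8 0.0
      vertex 25.3 10.8 0.0
      vertex 12.7 12.7 17.8
    endloop
  endfacet
  facet normal 0.8154 0.1359 0.5627
    outer loop
      vertex 25.3 10.8 0.0
      vertex 24.0 18.6 0.0
      vertex 12.7 12.7 17.8
    endloop
  endfacet
endsolid part

The G0 Z moves step by Δz≈3.0 mm. The G1 loops shrink linearly with z, so the solid tapers from its base footprint up to z≈17.8. Closing with a flat bottom cap and the tapered top and triangulating gives 18 facets — a regular 10-sided pyramid, base circumscribed radius ≈ 12.7 mm, apex at z ≈ 17.8 mm.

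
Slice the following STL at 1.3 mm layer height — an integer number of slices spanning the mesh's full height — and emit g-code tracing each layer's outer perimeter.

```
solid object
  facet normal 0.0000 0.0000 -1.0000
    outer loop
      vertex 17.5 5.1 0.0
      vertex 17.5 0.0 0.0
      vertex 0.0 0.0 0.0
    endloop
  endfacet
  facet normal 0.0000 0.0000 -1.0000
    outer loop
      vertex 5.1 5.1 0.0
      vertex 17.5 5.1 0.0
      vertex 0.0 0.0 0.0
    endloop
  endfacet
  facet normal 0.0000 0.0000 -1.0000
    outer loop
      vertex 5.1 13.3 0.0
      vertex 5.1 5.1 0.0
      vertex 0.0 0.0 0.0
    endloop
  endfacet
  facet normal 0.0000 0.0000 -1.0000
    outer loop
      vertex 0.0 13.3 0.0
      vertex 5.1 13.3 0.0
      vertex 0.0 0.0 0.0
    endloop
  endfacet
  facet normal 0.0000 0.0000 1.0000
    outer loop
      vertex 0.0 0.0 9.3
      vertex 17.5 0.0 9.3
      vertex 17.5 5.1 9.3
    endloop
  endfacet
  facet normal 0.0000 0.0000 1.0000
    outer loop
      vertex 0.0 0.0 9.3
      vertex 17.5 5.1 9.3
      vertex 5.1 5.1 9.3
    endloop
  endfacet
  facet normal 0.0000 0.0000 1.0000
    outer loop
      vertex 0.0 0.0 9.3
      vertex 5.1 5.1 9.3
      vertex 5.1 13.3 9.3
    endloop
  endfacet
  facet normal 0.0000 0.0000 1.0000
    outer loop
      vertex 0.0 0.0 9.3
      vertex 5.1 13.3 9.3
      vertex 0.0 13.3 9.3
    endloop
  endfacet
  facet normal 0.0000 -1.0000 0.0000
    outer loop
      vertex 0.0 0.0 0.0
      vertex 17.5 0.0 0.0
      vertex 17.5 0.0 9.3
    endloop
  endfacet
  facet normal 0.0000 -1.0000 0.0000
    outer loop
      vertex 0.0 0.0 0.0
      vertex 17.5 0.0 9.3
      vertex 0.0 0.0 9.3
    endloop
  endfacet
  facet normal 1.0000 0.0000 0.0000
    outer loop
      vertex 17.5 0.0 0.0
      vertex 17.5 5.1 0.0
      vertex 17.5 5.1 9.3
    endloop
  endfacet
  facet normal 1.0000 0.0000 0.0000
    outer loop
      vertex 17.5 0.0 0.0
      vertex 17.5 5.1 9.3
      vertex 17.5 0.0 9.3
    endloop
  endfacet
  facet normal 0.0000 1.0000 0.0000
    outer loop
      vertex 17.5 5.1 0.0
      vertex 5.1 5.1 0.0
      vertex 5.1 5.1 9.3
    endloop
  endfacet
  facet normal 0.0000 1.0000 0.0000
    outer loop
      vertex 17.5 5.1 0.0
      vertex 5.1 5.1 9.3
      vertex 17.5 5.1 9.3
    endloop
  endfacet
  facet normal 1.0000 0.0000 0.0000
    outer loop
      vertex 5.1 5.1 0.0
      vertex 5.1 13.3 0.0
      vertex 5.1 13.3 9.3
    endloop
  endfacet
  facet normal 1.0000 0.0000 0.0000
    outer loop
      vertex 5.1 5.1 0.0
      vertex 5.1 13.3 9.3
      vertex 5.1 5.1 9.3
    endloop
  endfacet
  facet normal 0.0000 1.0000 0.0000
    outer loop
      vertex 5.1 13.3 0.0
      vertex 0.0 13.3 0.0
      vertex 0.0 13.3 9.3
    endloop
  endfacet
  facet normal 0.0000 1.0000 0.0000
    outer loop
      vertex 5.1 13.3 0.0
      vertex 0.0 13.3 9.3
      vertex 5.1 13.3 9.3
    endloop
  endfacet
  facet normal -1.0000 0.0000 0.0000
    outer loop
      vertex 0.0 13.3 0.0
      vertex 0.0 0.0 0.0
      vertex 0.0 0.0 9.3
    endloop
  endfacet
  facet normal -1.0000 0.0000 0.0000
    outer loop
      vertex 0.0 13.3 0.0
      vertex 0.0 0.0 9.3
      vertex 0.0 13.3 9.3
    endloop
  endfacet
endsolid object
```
; perimeter-only toolpath
G21 ; units = mm
G90 ; absolute positioning
G28 ; home
; layer 1
G0 Z1.3
G0 X0.0 Y0.0
G1 X17.5 Y0.0
G1 X17.5 Y5.1
G1 X5.1 Y5.1
G1 X5.1 Y13.3
G1 X0.0 Y13.3
G1 X0.0 Y0.0
; layer 2
G0 Z2.7
G0 X0.0 Y0.0
G1 X17.5 Y0.0
G1 X17.5 Y5.1
G1 X5.1 Y5.1
G1 X5.1 Y13.3
G1 X0.0 Y13.3
G1 X0.0 Y0.0
; layer 3
G0 Z4.0
G0 X0.0 Y0.0
G1 X17.5 Y0.0
G1 X17.5 Y5.1
G1 X5.1 Y5.1
G1 X5.1 Y13.3
G1 X0.0 Y13.3
G1 X0.0 Y0.0
; layer 4
G0 Z5.3
G0 X0.0 Y0.0
G1 X17.5 Y0.0
G1 X17.5 Y5.1
G1 X5.1 Y5.1
G1 X5.1 Y13.3
G1 X0.0 Y13.3
G1 X0.0 Y0.0
; layer 5
G0 Z6.6
G0 X0.0 Y0.0
G1 X17.5 Y0.0
G1 X17.5 Y5.1
G1 X5.1 Y5.1
G1 X5.1 Y13.3
G1 X0.0 Y13.3
G1 X0.0 Y0.0
; layer 6
G0 Z8.0
G0 X0.0 Y0.0
G1 X17.5 Y0.0
G1 X17.5 Y5.1
G1 X5.1 Y5.1
G1 X5.1 Y13.3
G1 X0.0 Y13.3
G1 X0.0 Y0.0
; layer 7
G0 Z9.3
G0 X0.0 Y0.0
G1 X17.5 Y0.0
G1 X17.5 Y5.1
G1 X5.1 Y5.1
G1 X5.1 Y13.3
G1 X0.0 Y13.3
G1 X0.0 Y0.0
M2 ; end

The solid is an L-shaped prism: outer 17.5 × 13.3 mm, arm thicknesses ≈ 5.1 mm (horizontal) and 5.1 mm (vertical), extruded 9.3 mm in z. Slicing at Δz = 1.3 mm — 7 equal slices spanning the solid's height, so layer i sits at z = i·h/7 — gives 7 non-empty perimeters. Each is a 6-segment closed polygon; G0 lifts to the layer z and rapids to the start vertex, then G1 traces the edges.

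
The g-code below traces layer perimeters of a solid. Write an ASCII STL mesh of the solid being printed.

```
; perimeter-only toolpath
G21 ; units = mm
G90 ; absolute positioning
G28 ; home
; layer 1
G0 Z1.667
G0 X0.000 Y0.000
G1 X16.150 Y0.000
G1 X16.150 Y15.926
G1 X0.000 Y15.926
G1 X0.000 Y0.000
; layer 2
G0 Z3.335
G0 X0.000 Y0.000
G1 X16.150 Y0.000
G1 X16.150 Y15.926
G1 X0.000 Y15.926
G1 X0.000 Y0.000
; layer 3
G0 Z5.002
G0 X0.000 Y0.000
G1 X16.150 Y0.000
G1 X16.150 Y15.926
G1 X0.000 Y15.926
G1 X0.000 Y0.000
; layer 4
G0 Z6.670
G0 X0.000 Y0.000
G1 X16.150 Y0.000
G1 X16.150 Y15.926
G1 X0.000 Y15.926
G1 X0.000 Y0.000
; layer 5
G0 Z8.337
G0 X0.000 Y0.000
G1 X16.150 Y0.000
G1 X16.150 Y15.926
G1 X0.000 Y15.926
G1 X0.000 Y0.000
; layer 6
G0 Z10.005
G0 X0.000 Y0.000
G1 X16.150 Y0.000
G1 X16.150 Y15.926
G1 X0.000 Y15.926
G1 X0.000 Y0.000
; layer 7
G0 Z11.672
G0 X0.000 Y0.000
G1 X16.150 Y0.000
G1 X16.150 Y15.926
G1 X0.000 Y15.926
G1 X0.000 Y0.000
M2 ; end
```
solid part
  facet normal 0.0000 0.0000 -1.0000
    outer loop
      vertex 16.150 15.926 0.000
      vertex 16.150 0.000 0.000
      vertex 0.000 0.000 0.000
    endloop
  endfacet
  facet normal 0.0000 0.0000 -1.0000
    outer loop
      vertex 0.000 15.926 0.000
      vertex 16.150 15.926 0.000
      vertex 0.000 0.000 0.000
    endloop
  endfacet
  facet normal 0.0000 0.0000 1.0000
    outer loop
      vertex 0.000 0.000 11.672
      vertex 16.150 0.000 11.672
      vertex 16.150 15.926 11.672
    endloop
  endfacet
  facet normal 0.0000 0.0000 1.0000
    outer loop
      vertex 0.000 0.000 11.672
      vertex 16.150 15.926 11.672
      vertex 0.000 15.926 11.672
    endloop
  endfacet
  facet normal 0.0000 -1.0000 0.0000
    outer loop
      vertex 0.000 0.000 0.000
      vertex 16.150 0.000 0.000
      vertex 16.150 0.000 11.672
    endloop
  endfacet
  facet normal 0.0000 -1.0000 0.0000
    outer loop
      vertex 0.000 0.000 0.000
      vertex 16.150 0.000 11.672
      vertex 0.000 0.000 11.672
    endloop
  endfacet
  facet normal 0.0000 1.0000 0.0000
    outer loop
      vertex 16.150 15.926 11.672
      vertex 16.150 15.926 0.000
      vertex 0.000 15.926 0.000
    endloop
  endfacet
  facet normal 0.0000 1.0000 0.0000
    outer loop
      vertex 0.000 15.926 11.672
      vertex 16.150 15.926 11.672
      vertex 0.000 15.926 0.000
    endloop
  endfacet
  facet normal -1.0000 0.0000 0.0000
    outer loop
      vertex 0.000 15.926 11.672
      vertex 0.000 15.926 0.000
      vertex 0.000 0.000 0.000
    endloop
  endfacet
  facet normal -1.0000 0.0000 0.0000
    outer loop
      vertex 0.000 0.000 11.672
      vertex 0.000 15.926 11.672
      vertex 0.000 0.000 0.000
    endloop
  endfacet
  facet normal 1.0000 0.0000 0.0000
    outer loop
      vertex 16.150 0.000 0.000
      vertex 16.150 15.926 0.000
      vertex 16.150 15.926 11.672
    endloop
  endfacet
  facet normal 1.0000 0.0000 0.0000
    outer loop
      vertex 16.150 0.000 0.000
      vertex 16.150 15.926 11.672
      vertex 16.150 0.000 11.672
    endloop
  endfacet
endsolid part

The G0 Z moves step by Δz≈1.667 mm. Every layer's G1 loop is the same polygon, so the solid is a straight extrusion of it from z=0 to z≈11.7. Closing with flat bottom and top caps and triangulating gives 12 facets — a rectangular box, roughly 16.1 × 15.9 mm footprint and 11.7 mm tall.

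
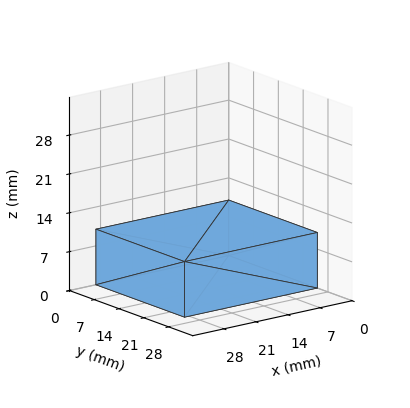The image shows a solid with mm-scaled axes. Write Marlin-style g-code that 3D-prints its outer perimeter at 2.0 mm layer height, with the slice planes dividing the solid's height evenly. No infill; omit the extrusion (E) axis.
Reading the render: the shape is a rectangular box, roughly 29 × 25 mm footprint and 10 mm tall (dimensions read to the nearest mm from the axis ticks). For the g-code, the solid's height is divided into equal slices at the stated Δz and each level perimeter traced with G1 moves after a G0 lift.

; perimeter-only toolpath
G21 ; units = mm
G90 ; absolute positioning
G28 ; home
; layer 1
G0 Z2.0
G0 X0.0 Y0.0
G1 X29.0 Y0.0
G1 X29.0 Y25.0
G1 X0.0 Y25.0
G1 X0.0 Y0.0
; layer 2
G0 Z4.0
G0 X0.0 Y0.0
G1 X29.0 Y0.0
G1 X29.0 Y25.0
G1 X0.0 Y25.0
G1 X0.0 Y0.0
; layer 3
G0 Z6.0
G0 X0.0 Y0.0
G1 X29.0 Y0.0
G1 X29.0 Y25.0
G1 X0.0 Y25.0
G1 X0.0 Y0.0
; layer 4
G0 Z8.0
G0 X0.0 Y0.0
G1 X29.0 Y0.0
G1 X29.0 Y25.0
G1 X0.0 Y25.0
G1 X0.0 Y0.0
; layer 5
G0 Z10.0
G0 X0.0 Y0.0
G1 X29.0 Y0.0
G1 X29.0 Y25.0
G1 X0.0 Y25.0
G1 X0.0 Y0.0
M2 ; end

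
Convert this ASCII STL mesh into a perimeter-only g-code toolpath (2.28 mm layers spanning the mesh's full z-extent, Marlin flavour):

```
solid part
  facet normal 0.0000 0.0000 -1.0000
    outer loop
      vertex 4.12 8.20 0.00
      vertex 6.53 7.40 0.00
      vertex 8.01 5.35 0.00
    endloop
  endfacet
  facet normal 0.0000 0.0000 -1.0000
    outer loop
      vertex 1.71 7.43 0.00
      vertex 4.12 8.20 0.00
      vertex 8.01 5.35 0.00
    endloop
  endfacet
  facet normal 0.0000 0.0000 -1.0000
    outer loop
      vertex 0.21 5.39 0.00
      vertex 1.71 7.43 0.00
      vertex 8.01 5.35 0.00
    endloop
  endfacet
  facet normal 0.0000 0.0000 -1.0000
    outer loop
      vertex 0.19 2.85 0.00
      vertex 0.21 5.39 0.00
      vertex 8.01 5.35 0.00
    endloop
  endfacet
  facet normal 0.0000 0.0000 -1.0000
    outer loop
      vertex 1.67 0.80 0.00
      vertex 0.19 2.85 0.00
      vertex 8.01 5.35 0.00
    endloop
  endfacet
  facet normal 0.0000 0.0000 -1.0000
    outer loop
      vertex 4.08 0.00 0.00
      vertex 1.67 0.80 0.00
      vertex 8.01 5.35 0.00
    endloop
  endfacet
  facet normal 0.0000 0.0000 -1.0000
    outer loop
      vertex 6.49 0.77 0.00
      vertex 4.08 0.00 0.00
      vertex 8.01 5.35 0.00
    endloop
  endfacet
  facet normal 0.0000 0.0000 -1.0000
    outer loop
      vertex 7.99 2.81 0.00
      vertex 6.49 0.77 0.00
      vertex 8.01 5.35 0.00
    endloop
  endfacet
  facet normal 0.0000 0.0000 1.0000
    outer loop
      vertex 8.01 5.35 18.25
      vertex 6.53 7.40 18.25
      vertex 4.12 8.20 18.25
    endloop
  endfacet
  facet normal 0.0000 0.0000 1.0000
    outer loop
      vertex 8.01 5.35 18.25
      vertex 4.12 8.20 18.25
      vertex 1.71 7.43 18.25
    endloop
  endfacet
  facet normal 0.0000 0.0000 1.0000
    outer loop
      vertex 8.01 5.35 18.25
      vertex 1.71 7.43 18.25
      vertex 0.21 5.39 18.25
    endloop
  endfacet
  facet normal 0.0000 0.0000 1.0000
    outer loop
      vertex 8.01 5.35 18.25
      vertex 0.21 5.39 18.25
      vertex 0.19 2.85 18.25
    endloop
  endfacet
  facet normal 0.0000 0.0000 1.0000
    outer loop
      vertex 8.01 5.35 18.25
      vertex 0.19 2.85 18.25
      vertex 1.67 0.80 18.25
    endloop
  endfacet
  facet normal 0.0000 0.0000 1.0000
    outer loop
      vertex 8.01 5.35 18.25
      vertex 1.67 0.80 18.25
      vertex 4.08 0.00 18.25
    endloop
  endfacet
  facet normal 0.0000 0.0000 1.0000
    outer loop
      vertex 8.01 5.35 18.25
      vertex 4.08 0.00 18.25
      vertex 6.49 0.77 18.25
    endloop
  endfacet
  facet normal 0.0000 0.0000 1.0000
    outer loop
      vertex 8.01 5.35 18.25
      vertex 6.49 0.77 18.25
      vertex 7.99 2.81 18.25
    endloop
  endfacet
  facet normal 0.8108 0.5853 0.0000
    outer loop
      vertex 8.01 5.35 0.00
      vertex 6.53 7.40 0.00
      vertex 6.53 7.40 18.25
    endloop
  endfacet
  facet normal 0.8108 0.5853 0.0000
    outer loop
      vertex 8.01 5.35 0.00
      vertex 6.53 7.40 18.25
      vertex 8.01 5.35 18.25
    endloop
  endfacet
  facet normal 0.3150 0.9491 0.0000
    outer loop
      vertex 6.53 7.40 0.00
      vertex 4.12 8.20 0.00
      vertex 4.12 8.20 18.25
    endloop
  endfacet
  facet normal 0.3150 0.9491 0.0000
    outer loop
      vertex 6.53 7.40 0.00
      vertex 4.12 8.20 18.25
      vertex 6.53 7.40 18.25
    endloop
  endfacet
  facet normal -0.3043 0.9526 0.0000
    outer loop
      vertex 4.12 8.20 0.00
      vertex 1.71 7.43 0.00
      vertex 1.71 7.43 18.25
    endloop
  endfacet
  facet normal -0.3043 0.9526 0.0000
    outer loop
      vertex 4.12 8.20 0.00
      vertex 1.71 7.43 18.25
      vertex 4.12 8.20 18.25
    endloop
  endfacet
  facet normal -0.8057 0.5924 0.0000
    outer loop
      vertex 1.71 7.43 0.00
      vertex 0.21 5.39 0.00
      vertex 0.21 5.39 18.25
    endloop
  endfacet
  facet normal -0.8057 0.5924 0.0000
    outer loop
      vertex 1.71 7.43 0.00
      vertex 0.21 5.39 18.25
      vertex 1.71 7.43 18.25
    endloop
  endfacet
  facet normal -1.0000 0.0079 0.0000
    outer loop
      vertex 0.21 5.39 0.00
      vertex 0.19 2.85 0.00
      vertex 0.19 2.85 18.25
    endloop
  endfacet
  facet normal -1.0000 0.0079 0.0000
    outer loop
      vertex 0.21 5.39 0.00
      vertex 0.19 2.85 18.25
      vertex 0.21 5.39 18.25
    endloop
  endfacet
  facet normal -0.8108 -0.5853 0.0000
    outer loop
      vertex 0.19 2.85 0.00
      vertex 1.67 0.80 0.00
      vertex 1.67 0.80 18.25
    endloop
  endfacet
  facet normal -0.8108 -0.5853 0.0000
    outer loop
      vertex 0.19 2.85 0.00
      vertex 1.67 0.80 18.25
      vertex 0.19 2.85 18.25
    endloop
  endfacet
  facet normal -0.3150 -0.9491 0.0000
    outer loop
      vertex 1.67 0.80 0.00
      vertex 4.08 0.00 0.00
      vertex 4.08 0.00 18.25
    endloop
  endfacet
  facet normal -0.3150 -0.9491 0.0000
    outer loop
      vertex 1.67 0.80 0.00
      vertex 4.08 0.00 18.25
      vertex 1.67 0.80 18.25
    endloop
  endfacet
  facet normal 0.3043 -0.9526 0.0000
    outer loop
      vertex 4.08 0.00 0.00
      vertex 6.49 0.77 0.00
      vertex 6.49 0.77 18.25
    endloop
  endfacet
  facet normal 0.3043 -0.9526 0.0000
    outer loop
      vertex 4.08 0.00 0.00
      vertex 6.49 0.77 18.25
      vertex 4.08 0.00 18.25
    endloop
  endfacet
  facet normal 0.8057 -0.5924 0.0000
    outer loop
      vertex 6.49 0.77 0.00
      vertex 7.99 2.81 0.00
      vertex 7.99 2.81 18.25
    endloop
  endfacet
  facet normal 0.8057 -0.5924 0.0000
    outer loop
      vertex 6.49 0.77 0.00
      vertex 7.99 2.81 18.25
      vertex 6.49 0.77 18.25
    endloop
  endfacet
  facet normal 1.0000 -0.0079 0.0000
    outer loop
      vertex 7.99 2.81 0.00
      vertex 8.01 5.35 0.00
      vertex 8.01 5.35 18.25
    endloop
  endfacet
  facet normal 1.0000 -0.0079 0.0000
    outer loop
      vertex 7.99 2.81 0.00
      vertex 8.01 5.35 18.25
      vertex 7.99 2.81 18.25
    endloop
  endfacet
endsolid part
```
; perimeter-only toolpath
G21 ; units = mm
G90 ; absolute positioning
G28 ; home
; layer 1
G0 Z2.28
G0 X8.01 Y5.35
G1 X6.53 Y7.40
G1 X4.12 Y8.20
G1 X1.71 Y7.43
G1 X0.21 Y5.39
G1 X0.19 Y2.85
G1 X1.67 Y0.80
G1 X4.08 Y0.00
G1 X6.49 Y0.77
G1 X7.99 Y2.81
G1 X8.01 Y5.35
; layer 2
G0 Z4.56
G0 X8.01 Y5.35
G1 X6.53 Y7.40
G1 X4.12 Y8.20
G1 X1.71 Y7.43
G1 X0.21 Y5.39
G1 X0.19 Y2.85
G1 X1.67 Y0.80
G1 X4.08 Y0.00
G1 X6.49 Y0.77
G1 X7.99 Y2.81
G1 X8.01 Y5.35
; layer 3
G0 Z6.84
G0 X8.01 Y5.35
G1 X6.53 Y7.40
G1 X4.12 Y8.20
G1 X1.71 Y7.43
G1 X0.21 Y5.39
G1 X0.19 Y2.85
G1 X1.67 Y0.80
G1 X4.08 Y0.00
G1 X6.49 Y0.77
G1 X7.99 Y2.81
G1 X8.01 Y5.35
; layer 4
G0 Z9.12
G0 X8.01 Y5.35
G1 X6.53 Y7.40
G1 X4.12 Y8.20
G1 X1.71 Y7.43
G1 X0.21 Y5.39
G1 X0.19 Y2.85
G1 X1.67 Y0.80
G1 X4.08 Y0.00
G1 X6.49 Y0.77
G1 X7.99 Y2.81
G1 X8.01 Y5.35
; layer 5
G0 Z11.41
G0 X8.01 Y5.35
G1 X6.53 Y7.40
G1 X4.12 Y8.20
G1 X1.71 Y7.43
G1 X0.21 Y5.39
G1 X0.19 Y2.85
G1 X1.67 Y0.80
G1 X4.08 Y0.00
G1 X6.49 Y0.77
G1 X7.99 Y2.81
G1 X8.01 Y5.35
; layer 6
G0 Z13.69
G0 X8.01 Y5.35
G1 X6.53 Y7.40
G1 X4.12 Y8.20
G1 X1.71 Y7.43
G1 X0.21 Y5.39
G1 X0.19 Y2.85
G1 X1.67 Y0.80
G1 X4.08 Y0.00
G1 X6.49 Y0.77
G1 X7.99 Y2.81
G1 X8.01 Y5.35
; layer 7
G0 Z15.97
G0 X8.01 Y5.35
G1 X6.53 Y7.40
G1 X4.12 Y8.20
G1 X1.71 Y7.43
G1 X0.21 Y5.39
G1 X0.19 Y2.85
G1 X1.67 Y0.80
G1 X4.08 Y0.00
G1 X6.49 Y0.77
G1 X7.99 Y2.81
G1 X8.01 Y5.35
; layer 8
G0 Z18.25
G0 X8.01 Y5.35
G1 X6.53 Y7.40
G1 X4.12 Y8.20
G1 X1.71 Y7.43
G1 X0.21 Y5.39
G1 X0.19 Y2.85
G1 X1.67 Y0.80
G1 X4.08 Y0.00
G1 X6.49 Y0.77
G1 X7.99 Y2.81
G1 X8.01 Y5.35
M2 ; end

The solid is a regular 10-sided prism (a cylinder approximated with 10 flat sides), circumscribed radius ≈ 4.1 mm, height ≈ 18.2 mm. Slicing at Δz = 2.28 mm — 8 equal slices spanning the solid's height, so layer i sits at z = i·h/8 — gives 8 non-empty perimeters. Each is a 10-segment closed polygon; G0 lifts to the layer z and rapids to the start vertex, then G1 traces the edges.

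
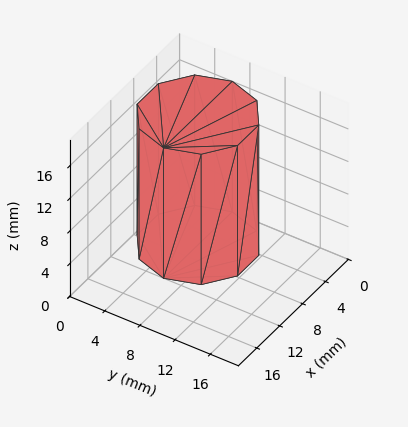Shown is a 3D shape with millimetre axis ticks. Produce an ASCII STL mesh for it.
Reading the render: the shape is a regular 10-sided prism (a cylinder approximated with 10 flat sides), circumscribed radius ≈ 6 mm, height ≈ 16 mm (dimensions read to the nearest mm from the axis ticks). For the STL, each face is triangulated and given an outward normal.

solid part
  facet normal 0.0000 0.0000 -1.0000
    outer loop
      vertex 7.85 11.71 0.00
      vertex 10.85 9.53 0.00
      vertex 12.00 6.00 0.00
    endloop
  endfacet
  facet normal 0.0000 0.0000 -1.0000
    outer loop
      vertex 4.15 11.71 0.00
      vertex 7.85 11.71 0.00
      vertex 12.00 6.00 0.00
    endloop
  endfacet
  facet normal 0.0000 0.0000 -1.0000
    outer loop
      vertex 1.15 9.53 0.00
      vertex 4.15 11.71 0.00
      vertex 12.00 6.00 0.00
    endloop
  endfacet
  facet normal 0.0000 0.0000 -1.0000
    outer loop
      vertex 0.00 6.00 0.00
      vertex 1.15 9.53 0.00
      vertex 12.00 6.00 0.00
    endloop
  endfacet
  facet normal 0.0000 0.0000 -1.0000
    outer loop
      vertex 1.15 2.47 0.00
      vertex 0.00 6.00 0.00
      vertex 12.00 6.00 0.00
    endloop
  endfacet
  facet normal 0.0000 0.0000 -1.0000
    outer loop
      vertex 4.15 0.29 0.00
      vertex 1.15 2.47 0.00
      vertex 12.00 6.00 0.00
    endloop
  endfacet
  facet normal 0.0000 0.0000 -1.0000
    outer loop
      vertex 7.85 0.29 0.00
      vertex 4.15 0.29 0.00
      vertex 12.00 6.00 0.00
    endloop
  endfacet
  facet normal 0.0000 0.0000 -1.0000
    outer loop
      vertex 10.85 2.47 0.00
      vertex 7.85 0.29 0.00
      vertex 12.00 6.00 0.00
    endloop
  endfacet
  facet normal 0.0000 0.0000 1.0000
    outer loop
      vertex 12.00 6.00 16.00
      vertex 10.85 9.53 16.00
      vertex 7.85 11.71 16.00
    endloop
  endfacet
  facet normal 0.0000 0.0000 1.0000
    outer loop
      vertex 12.00 6.00 16.00
      vertex 7.85 11.71 16.00
      vertex 4.15 11.71 16.00
    endloop
  endfacet
  facet normal 0.0000 0.0000 1.0000
    outer loop
      vertex 12.00 6.00 16.00
      vertex 4.15 11.71 16.00
      vertex 1.15 9.53 16.00
    endloop
  endfacet
  facet normal 0.0000 0.0000 1.0000
    outer loop
      vertex 12.00 6.00 16.00
      vertex 1.15 9.53 16.00
      vertex 0.00 6.00 16.00
    endloop
  endfacet
  facet normal 0.0000 0.0000 1.0000
    outer loop
      vertex 12.00 6.00 16.00
      vertex 0.00 6.00 16.00
      vertex 1.15 2.47 16.00
    endloop
  endfacet
  facet normal 0.0000 0.0000 1.0000
    outer loop
      vertex 12.00 6.00 16.00
      vertex 1.15 2.47 16.00
      vertex 4.15 0.29 16.00
    endloop
  endfacet
  facet normal 0.0000 0.0000 1.0000
    outer loop
      vertex 12.00 6.00 16.00
      vertex 4.15 0.29 16.00
      vertex 7.85 0.29 16.00
    endloop
  endfacet
  facet normal 0.0000 0.0000 1.0000
    outer loop
      vertex 12.00 6.00 16.00
      vertex 7.85 0.29 16.00
      vertex 10.85 2.47 16.00
    endloop
  endfacet
  facet normal 0.9508 0.3098 0.0000
    outer loop
      vertex 12.00 6.00 0.00
      vertex 10.85 9.53 0.00
      vertex 10.85 9.53 16.00
    endloop
  endfacet
  facet normal 0.9508 0.3098 0.0000
    outer loop
      vertex 12.00 6.00 0.00
      vertex 10.85 9.53 16.00
      vertex 12.00 6.00 16.00
    endloop
  endfacet
  facet normal 0.5879 0.8090 0.0000
    outer loop
      vertex 10.85 9.53 0.00
      vertex 7.85 11.71 0.00
      vertex 7.85 11.71 16.00
    endloop
  endfacet
  facet normal 0.5879 0.8090 0.0000
    outer loop
      vertex 10.85 9.53 0.00
      vertex 7.85 11.71 16.00
      vertex 10.85 9.53 16.00
    endloop
  endfacet
  facet normal 0.0000 1.0000 0.0000
    outer loop
      vertex 7.85 11.71 0.00
      vertex 4.15 11.71 0.00
      vertex 4.15 11.71 16.00
    endloop
  endfacet
  facet normal 0.0000 1.0000 0.0000
    outer loop
      vertex 7.85 11.71 0.00
      vertex 4.15 11.71 16.00
      vertex 7.85 11.71 16.00
    endloop
  endfacet
  facet normal -0.5879 0.8090 0.0000
    outer loop
      vertex 4.15 11.71 0.00
      vertex 1.15 9.53 0.00
      vertex 1.15 9.53 16.00
    endloop
  endfacet
  facet normal -0.5879 0.8090 0.0000
    outer loop
      vertex 4.15 11.71 0.00
      vertex 1.15 9.53 16.00
      vertex 4.15 11.71 16.00
    endloop
  endfacet
  facet normal -0.9508 0.3098 0.0000
    outer loop
      vertex 1.15 9.53 0.00
      vertex 0.00 6.00 0.00
      vertex 0.00 6.00 16.00
    endloop
  endfacet
  facet normal -0.9508 0.3098 0.0000
    outer loop
      vertex 1.15 9.53 0.00
      vertex 0.00 6.00 16.00
      vertex 1.15 9.53 16.00
    endloop
  endfacet
  facet normal -0.9508 -0.3098 0.0000
    outer loop
      vertex 0.00 6.00 0.00
      vertex 1.15 2.47 0.00
      vertex 1.15 2.47 16.00
    endloop
  endfacet
  facet normal -0.9508 -0.3098 0.0000
    outer loop
      vertex 0.00 6.00 0.00
      vertex 1.15 2.47 16.00
      vertex 0.00 6.00 16.00
    endloop
  endfacet
  facet normal -0.5879 -0.8090 0.0000
    outer loop
      vertex 1.15 2.47 0.00
      vertex 4.15 0.29 0.00
      vertex 4.15 0.29 16.00
    endloop
  endfacet
  facet normal -0.5879 -0.8090 0.0000
    outer loop
      vertex 1.15 2.47 0.00
      vertex 4.15 0.29 16.00
      vertex 1.15 2.47 16.00
    endloop
  endfacet
  facet normal 0.0000 -1.0000 0.0000
    outer loop
      vertex 4.15 0.29 0.00
      vertex 7.85 0.29 0.00
      vertex 7.85 0.29 16.00
    endloop
  endfacet
  facet normal 0.0000 -1.0000 0.0000
    outer loop
      vertex 4.15 0.29 0.00
      vertex 7.85 0.29 16.00
      vertex 4.15 0.29 16.00
    endloop
  endfacet
  facet normal 0.5879 -0.8090 0.0000
    outer loop
      vertex 7.85 0.29 0.00
      vertex 10.85 2.47 0.00
      vertex 10.85 2.47 16.00
    endloop
  endfacet
  facet normal 0.5879 -0.8090 0.0000
    outer loop
      vertex 7.85 0.29 0.00
      vertex 10.85 2.47 16.00
      vertex 7.85 0.29 16.00
    endloop
  endfacet
  facet normal 0.9508 -0.3098 0.0000
    outer loop
      vertex 10.85 2.47 0.00
      vertex 12.00 6.00 0.00
      vertex 12.00 6.00 16.00
    endloop
  endfacet
  facet normal 0.9508 -0.3098 0.0000
    outer loop
      vertex 10.85 2.47 0.00
      vertex 12.00 6.00 16.00
      vertex 10.85 2.47 16.00
    endloop
  endfacet
endsolid part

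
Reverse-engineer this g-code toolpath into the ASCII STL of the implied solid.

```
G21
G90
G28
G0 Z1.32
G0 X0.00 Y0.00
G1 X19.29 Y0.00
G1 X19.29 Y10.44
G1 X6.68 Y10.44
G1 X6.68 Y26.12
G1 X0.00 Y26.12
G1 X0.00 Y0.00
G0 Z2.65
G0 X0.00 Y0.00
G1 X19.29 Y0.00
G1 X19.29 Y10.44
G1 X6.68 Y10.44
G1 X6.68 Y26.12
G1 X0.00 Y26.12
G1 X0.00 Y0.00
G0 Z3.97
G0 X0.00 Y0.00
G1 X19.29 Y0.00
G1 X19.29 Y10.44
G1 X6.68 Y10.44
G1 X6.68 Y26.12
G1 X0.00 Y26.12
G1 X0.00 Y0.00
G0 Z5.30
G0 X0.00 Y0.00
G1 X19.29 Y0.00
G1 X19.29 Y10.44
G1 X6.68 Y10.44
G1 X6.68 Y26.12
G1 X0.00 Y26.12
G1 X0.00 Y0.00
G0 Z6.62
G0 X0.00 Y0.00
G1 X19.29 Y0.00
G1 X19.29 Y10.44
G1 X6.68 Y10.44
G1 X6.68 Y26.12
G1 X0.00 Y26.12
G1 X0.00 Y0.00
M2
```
solid part
  facet normal 0.0000 0.0000 -1.0000
    outer loop
      vertex 19.29 10.44 0.00
      vertex 19.29 0.00 0.00
      vertex 0.00 0.00 0.00
    endloop
  endfacet
  facet normal 0.0000 0.0000 -1.0000
    outer loop
      vertex 6.68 10.44 0.00
      vertex 19.29 10.44 0.00
      vertex 0.00 0.00 0.00
    endloop
  endfacet
  facet normal 0.0000 0.0000 -1.0000
    outer loop
      vertex 6.68 26.12 0.00
      vertex 6.68 10.44 0.00
      vertex 0.00 0.00 0.00
    endloop
  endfacet
  facet normal 0.0000 0.0000 -1.0000
    outer loop
      vertex 0.00 26.12 0.00
      vertex 6.68 26.12 0.00
      vertex 0.00 0.00 0.00
    endloop
  endfacet
  facet normal 0.0000 0.0000 1.0000
    outer loop
      vertex 0.00 0.00 6.62
      vertex 19.29 0.00 6.62
      vertex 19.29 10.44 6.62
    endloop
  endfacet
  facet normal 0.0000 0.0000 1.0000
    outer loop
      vertex 0.00 0.00 6.62
      vertex 19.29 10.44 6.62
      vertex 6.68 10.44 6.62
    endloop
  endfacet
  facet normal 0.0000 0.0000 1.0000
    outer loop
      vertex 0.00 0.00 6.62
      vertex 6.68 10.44 6.62
      vertex 6.68 26.12 6.62
    endloop
  endfacet
  facet normal 0.0000 0.0000 1.0000
    outer loop
      vertex 0.00 0.00 6.62
      vertex 6.68 26.12 6.62
      vertex 0.00 26.12 6.62
    endloop
  endfacet
  facet normal 0.0000 -1.0000 0.0000
    outer loop
      vertex 0.00 0.00 0.00
      vertex 19.29 0.00 0.00
      vertex 19.29 0.00 6.62
    endloop
  endfacet
  facet normal 0.0000 -1.0000 0.0000
    outer loop
      vertex 0.00 0.00 0.00
      vertex 19.29 0.00 6.62
      vertex 0.00 0.00 6.62
    endloop
  endfacet
  facet normal 1.0000 0.0000 0.0000
    outer loop
      vertex 19.29 0.00 0.00
      vertex 19.29 10.44 0.00
      vertex 19.29 10.44 6.62
    endloop
  endfacet
  facet normal 1.0000 0.0000 0.0000
    outer loop
      vertex 19.29 0.00 0.00
      vertex 19.29 10.44 6.62
      vertex 19.29 0.00 6.62
    endloop
  endfacet
  facet normal 0.0000 1.0000 0.0000
    outer loop
      vertex 19.29 10.44 0.00
      vertex 6.68 10.44 0.00
      vertex 6.68 10.44 6.62
    endloop
  endfacet
  facet normal 0.0000 1.0000 0.0000
    outer loop
      vertex 19.29 10.44 0.00
      vertex 6.68 10.44 6.62
      vertex 19.29 10.44 6.62
    endloop
  endfacet
  facet normal 1.0000 0.0000 0.0000
    outer loop
      vertex 6.68 10.44 0.00
      vertex 6.68 26.12 0.00
      vertex 6.68 26.12 6.62
    endloop
  endfacet
  facet normal 1.0000 0.0000 0.0000
    outer loop
      vertex 6.68 10.44 0.00
      vertex 6.68 26.12 6.62
      vertex 6.68 10.44 6.62
    endloop
  endfacet
  facet normal 0.0000 1.0000 0.0000
    outer loop
      vertex 6.68 26.12 0.00
      vertex 0.00 26.12 0.00
      vertex 0.00 26.12 6.62
    endloop
  endfacet
  facet normal 0.0000 1.0000 0.0000
    outer loop
      vertex 6.68 26.12 0.00
      vertex 0.00 26.12 6.62
      vertex 6.68 26.12 6.62
    endloop
  endfacet
  facet normal -1.0000 0.0000 0.0000
    outer loop
      vertex 0.00 26.12 0.00
      vertex 0.00 0.00 0.00
      vertex 0.00 0.00 6.62
    endloop
  endfacet
  facet normal -1.0000 0.0000 0.0000
    outer loop
      vertex 0.00 26.12 0.00
      vertex 0.00 0.00 6.62
      vertex 0.00 26.12 6.62
    endloop
  endfacet
endsolid part

The G0 Z moves step by Δz≈1.32 mm. Every layer's G1 loop is the same polygon, so the solid is a straight extrusion of it from z=0 to z≈6.62. Closing with flat bottom and top caps and triangulating gives 20 facets — an L-shaped prism: outer 19.3 × 26.1 mm, arm thicknesses ≈ 10.4 mm (horizontal) and 6.68 mm (vertical), extruded 6.62 mm in z.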